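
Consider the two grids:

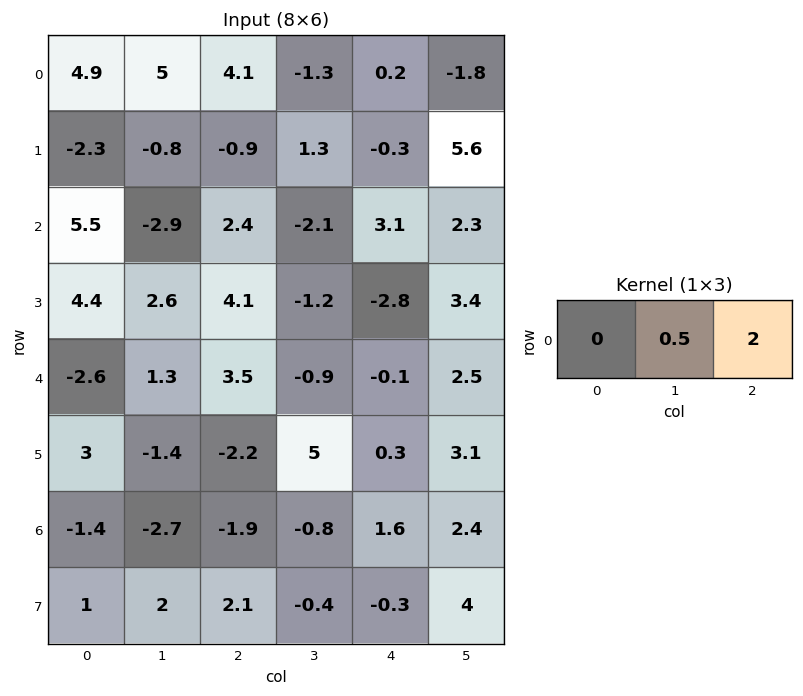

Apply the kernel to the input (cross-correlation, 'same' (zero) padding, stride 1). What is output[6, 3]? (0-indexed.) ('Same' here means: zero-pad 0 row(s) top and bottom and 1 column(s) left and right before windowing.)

The receptive field on the zero-padded input at this output position is [-1.9 -0.8 1.6]. Elementwise product with the kernel and sum: -0.8·0.5 + 1.6·2.

2.8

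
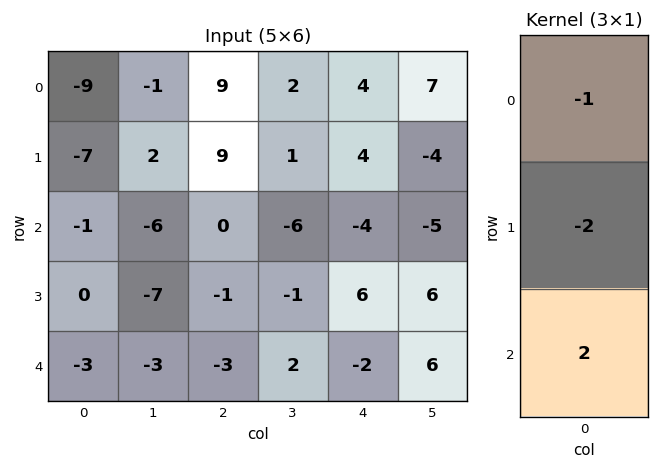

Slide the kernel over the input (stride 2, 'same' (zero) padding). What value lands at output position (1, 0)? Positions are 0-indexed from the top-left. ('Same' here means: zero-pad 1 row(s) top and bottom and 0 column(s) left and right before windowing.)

The receptive field on the zero-padded input at this output position is [-7 / -1 / 0]. Elementwise product with the kernel and sum: -7·-1 + -1·-2 + 0·2.

9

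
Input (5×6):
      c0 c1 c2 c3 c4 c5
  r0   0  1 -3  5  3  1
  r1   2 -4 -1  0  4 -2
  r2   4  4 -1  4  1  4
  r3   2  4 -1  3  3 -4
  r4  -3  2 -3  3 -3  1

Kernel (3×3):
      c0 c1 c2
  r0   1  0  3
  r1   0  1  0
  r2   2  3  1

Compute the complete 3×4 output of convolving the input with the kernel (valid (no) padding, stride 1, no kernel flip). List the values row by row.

Output[0,0]: The receptive field on the input at this output position is [0 1 -3 / 2 -4 -1 / 4 4 -1]. Elementwise product with the kernel and sum: 0·1 + -3·3 + -4·1 + 4·2 + 4·3 + -1·1.
Output[0,1]: The receptive field on the input at this output position is [1 -3 5 / -4 -1 0 / 4 -1 4]. Elementwise product with the kernel and sum: 1·1 + 5·3 + -1·1 + 4·2 + -1·3 + 4·1.

6 24 17 27
18 3 25 6
2 13 5 17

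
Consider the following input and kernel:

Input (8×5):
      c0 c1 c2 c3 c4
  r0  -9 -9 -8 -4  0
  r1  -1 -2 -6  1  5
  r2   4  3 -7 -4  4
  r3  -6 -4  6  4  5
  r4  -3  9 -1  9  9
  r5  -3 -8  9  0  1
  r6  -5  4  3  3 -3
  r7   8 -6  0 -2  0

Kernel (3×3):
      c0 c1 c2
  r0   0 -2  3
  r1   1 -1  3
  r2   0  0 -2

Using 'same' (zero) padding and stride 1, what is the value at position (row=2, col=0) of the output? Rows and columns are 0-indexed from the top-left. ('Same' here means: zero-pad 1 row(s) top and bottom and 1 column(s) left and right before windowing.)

The receptive field on the zero-padded input at this output position is [0 -1 -2 / 0 4 3 / 0 -6 -4]. Elementwise product with the kernel and sum: -1·-2 + -2·3 + 0·1 + 4·-1 + 3·3 + -4·-2.

9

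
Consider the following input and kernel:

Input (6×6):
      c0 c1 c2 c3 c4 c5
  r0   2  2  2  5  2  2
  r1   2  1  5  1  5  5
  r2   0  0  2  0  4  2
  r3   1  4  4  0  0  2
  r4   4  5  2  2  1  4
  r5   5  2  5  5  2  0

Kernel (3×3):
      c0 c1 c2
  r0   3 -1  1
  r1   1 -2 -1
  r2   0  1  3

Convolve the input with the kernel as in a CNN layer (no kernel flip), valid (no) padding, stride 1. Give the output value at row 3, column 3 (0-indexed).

The receptive field on the input at this output position is [0 0 2 / 2 1 4 / 5 2 0]. Elementwise product with the kernel and sum: 0·3 + 0·-1 + 2·1 + 2·1 + 1·-2 + 4·-1 + 2·1 + 0·3.

0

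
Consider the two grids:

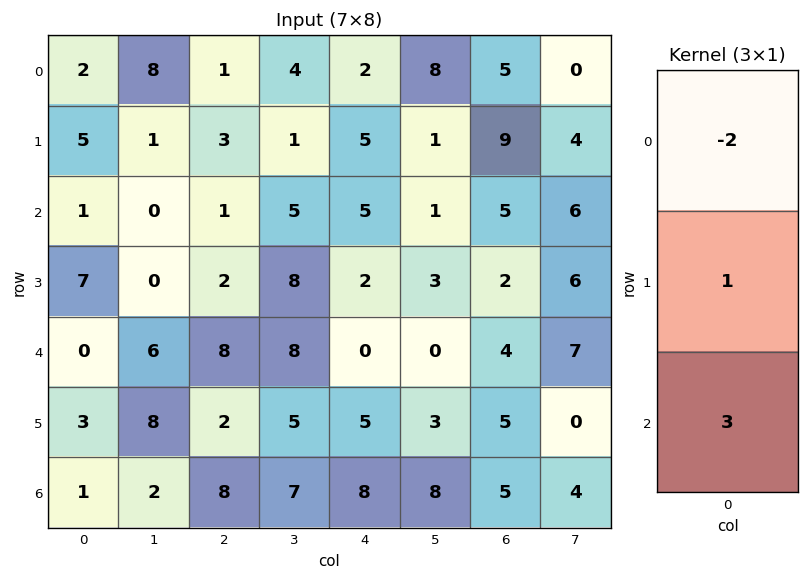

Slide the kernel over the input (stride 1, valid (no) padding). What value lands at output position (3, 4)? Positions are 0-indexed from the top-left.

The receptive field on the input at this output position is [2 / 0 / 5]. Elementwise product with the kernel and sum: 2·-2 + 0·1 + 5·3.

11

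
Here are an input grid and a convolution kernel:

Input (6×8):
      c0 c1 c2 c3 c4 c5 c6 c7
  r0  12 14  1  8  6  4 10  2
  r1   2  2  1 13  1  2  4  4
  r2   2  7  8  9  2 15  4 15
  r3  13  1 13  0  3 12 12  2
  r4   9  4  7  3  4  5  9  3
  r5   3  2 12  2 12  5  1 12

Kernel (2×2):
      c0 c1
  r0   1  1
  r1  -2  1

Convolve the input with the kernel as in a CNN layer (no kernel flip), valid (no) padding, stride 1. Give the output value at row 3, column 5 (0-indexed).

23

The receptive field on the input at this output position is [12 12 / 5 9]. Elementwise product with the kernel and sum: 12·1 + 12·1 + 5·-2 + 9·1.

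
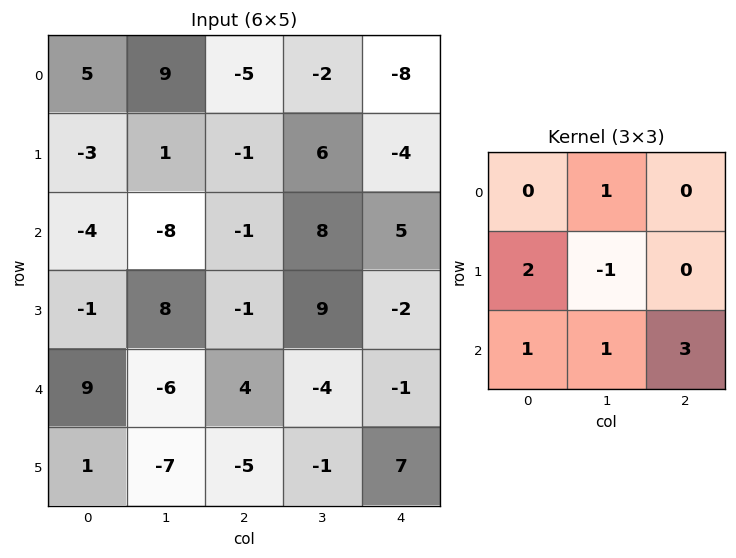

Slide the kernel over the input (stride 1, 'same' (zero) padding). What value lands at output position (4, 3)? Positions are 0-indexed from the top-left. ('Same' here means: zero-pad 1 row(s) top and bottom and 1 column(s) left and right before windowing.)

36

The receptive field on the zero-padded input at this output position is [-1 9 -2 / 4 -4 -1 / -5 -1 7]. Elementwise product with the kernel and sum: 9·1 + 4·2 + -4·-1 + -5·1 + -1·1 + 7·3.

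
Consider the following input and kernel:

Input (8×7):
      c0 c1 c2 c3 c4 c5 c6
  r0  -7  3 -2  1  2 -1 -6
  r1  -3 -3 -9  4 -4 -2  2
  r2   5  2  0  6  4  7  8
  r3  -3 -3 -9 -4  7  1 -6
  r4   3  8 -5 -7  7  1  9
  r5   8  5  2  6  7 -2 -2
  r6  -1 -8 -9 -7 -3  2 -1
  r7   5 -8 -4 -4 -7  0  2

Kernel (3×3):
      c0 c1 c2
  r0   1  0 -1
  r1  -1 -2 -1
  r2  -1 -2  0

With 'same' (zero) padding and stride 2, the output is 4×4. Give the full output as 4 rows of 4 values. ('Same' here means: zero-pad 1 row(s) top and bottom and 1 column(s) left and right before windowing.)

17 21 0 11
-3 6 -25 -14
-27 1 -33 -12
-5 48 37 -6

Output[0,0]: The receptive field on the zero-padded input at this output position is [0 0 0 / 0 -7 3 / 0 -3 -3]. Elementwise product with the kernel and sum: 0·1 + 0·-1 + 0·-1 + -7·-2 + 3·-1 + 0·-1 + -3·-2.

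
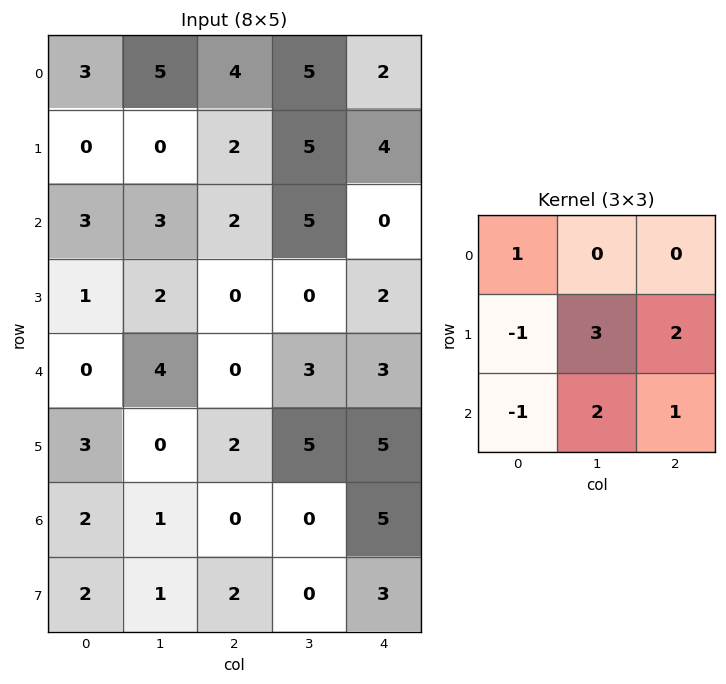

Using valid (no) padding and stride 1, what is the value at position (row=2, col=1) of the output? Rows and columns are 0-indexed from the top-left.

0

The receptive field on the input at this output position is [3 2 5 / 2 0 0 / 4 0 3]. Elementwise product with the kernel and sum: 3·1 + 2·-1 + 0·3 + 0·2 + 4·-1 + 0·2 + 3·1.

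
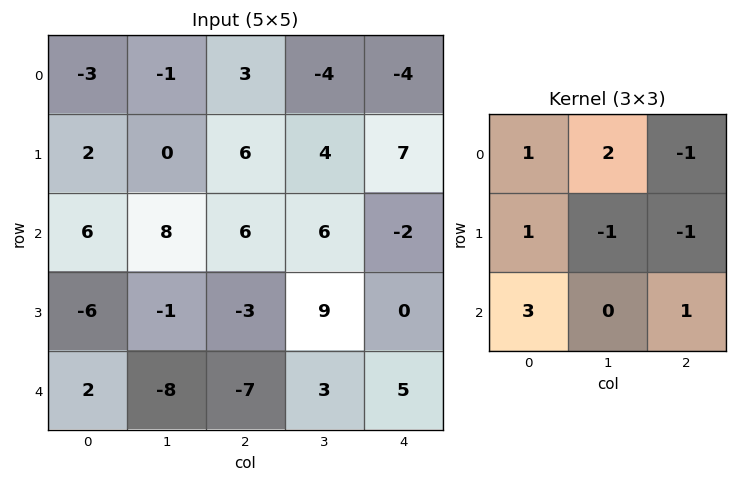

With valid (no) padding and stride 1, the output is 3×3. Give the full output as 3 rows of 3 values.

12 29 10
-33 10 0
13 -14 -8

Output[0,0]: The receptive field on the input at this output position is [-3 -1 3 / 2 0 6 / 6 8 6]. Elementwise product with the kernel and sum: -3·1 + -1·2 + 3·-1 + 2·1 + 0·-1 + 6·-1 + 6·3 + 6·1.
Output[0,1]: The receptive field on the input at this output position is [-1 3 -4 / 0 6 4 / 8 6 6]. Elementwise product with the kernel and sum: -1·1 + 3·2 + -4·-1 + 0·1 + 6·-1 + 4·-1 + 8·3 + 6·1.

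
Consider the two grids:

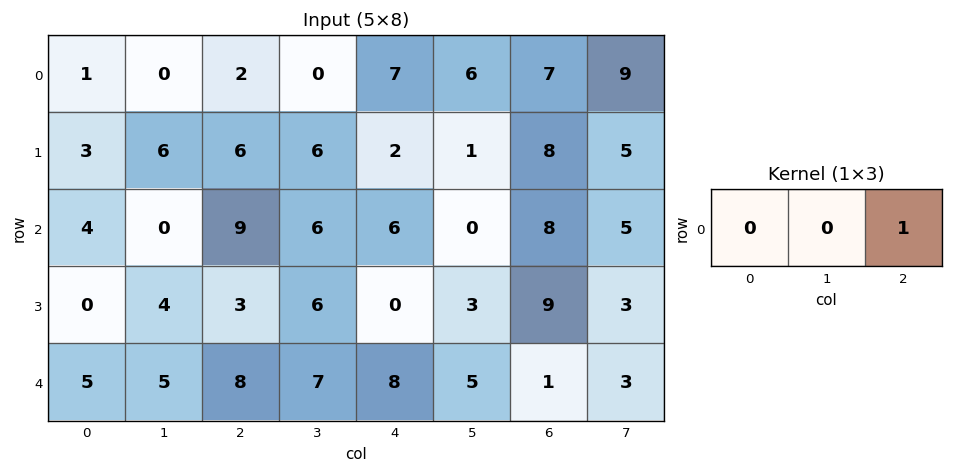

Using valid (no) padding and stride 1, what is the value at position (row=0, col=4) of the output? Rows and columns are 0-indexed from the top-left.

7

The receptive field on the input at this output position is [7 6 7]. Elementwise product with the kernel and sum: 7·1.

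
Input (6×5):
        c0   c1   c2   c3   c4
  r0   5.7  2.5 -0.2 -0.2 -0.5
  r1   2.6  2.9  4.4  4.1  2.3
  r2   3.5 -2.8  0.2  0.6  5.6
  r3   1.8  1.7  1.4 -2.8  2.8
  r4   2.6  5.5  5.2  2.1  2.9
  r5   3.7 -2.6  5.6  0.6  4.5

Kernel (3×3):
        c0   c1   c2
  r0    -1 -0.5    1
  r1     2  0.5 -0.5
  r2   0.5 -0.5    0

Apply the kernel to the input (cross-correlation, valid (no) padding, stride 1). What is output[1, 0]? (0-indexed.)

5.9

The receptive field on the input at this output position is [2.6 2.9 4.4 / 3.5 -2.8 0.2 / 1.8 1.7 1.4]. Elementwise product with the kernel and sum: 2.6·-1 + 2.9·-0.5 + 4.4·1 + 3.5·2 + -2.8·0.5 + 0.2·-0.5 + 1.8·0.5 + 1.7·-0.5.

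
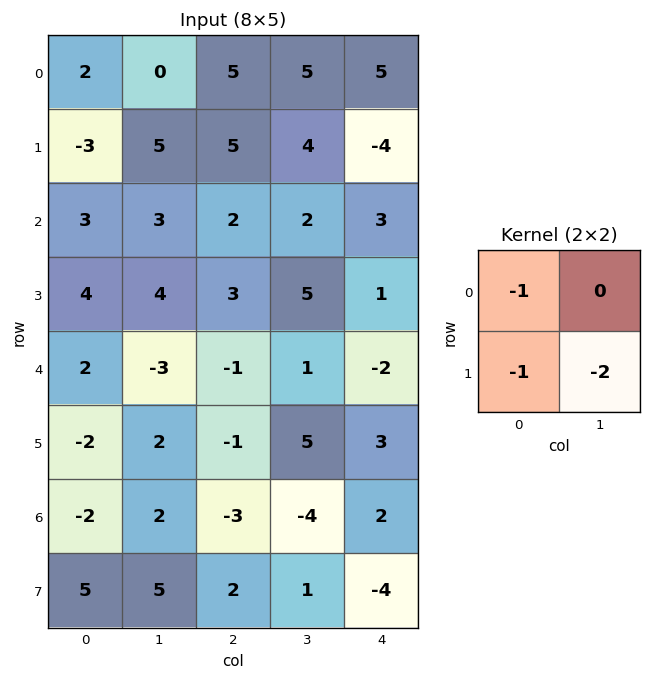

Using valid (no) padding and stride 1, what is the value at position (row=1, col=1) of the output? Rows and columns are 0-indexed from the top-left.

The receptive field on the input at this output position is [5 5 / 3 2]. Elementwise product with the kernel and sum: 5·-1 + 3·-1 + 2·-2.

-12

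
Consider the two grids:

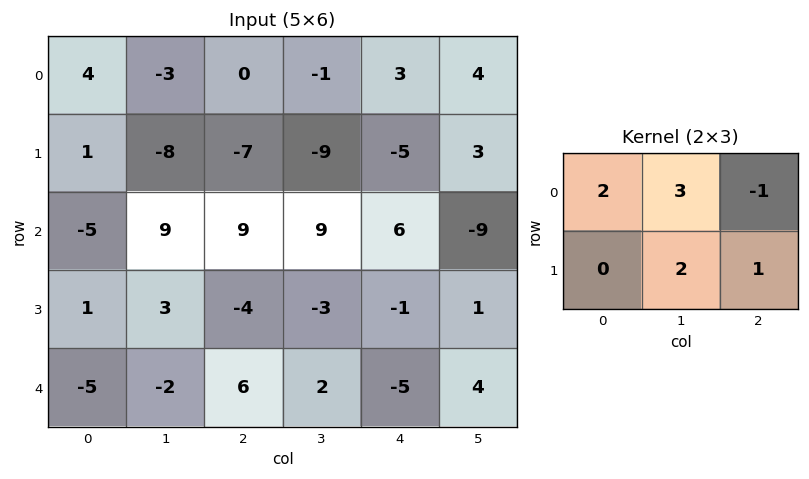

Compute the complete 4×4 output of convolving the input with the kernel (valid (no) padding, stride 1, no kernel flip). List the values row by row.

-24 -28 -29 -4
12 -1 -12 -33
10 25 32 44
17 11 -17 -16

Output[0,0]: The receptive field on the input at this output position is [4 -3 0 / 1 -8 -7]. Elementwise product with the kernel and sum: 4·2 + -3·3 + 0·-1 + -8·2 + -7·1.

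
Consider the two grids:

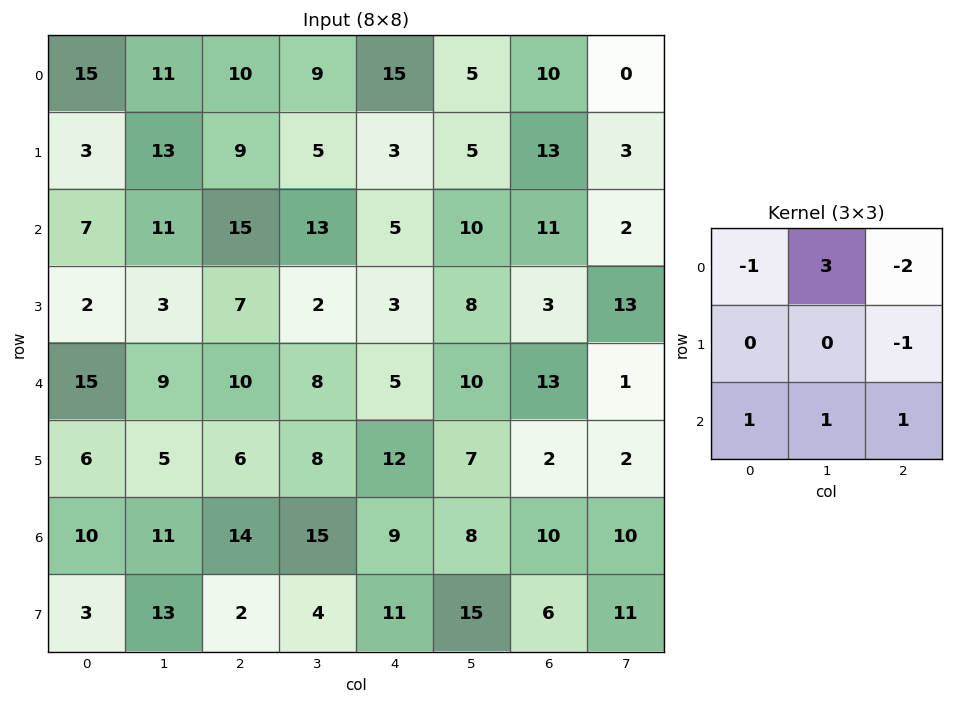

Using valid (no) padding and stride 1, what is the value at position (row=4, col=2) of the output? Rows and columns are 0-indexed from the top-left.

30

The receptive field on the input at this output position is [10 8 5 / 6 8 12 / 14 15 9]. Elementwise product with the kernel and sum: 10·-1 + 8·3 + 5·-2 + 12·-1 + 14·1 + 15·1 + 9·1.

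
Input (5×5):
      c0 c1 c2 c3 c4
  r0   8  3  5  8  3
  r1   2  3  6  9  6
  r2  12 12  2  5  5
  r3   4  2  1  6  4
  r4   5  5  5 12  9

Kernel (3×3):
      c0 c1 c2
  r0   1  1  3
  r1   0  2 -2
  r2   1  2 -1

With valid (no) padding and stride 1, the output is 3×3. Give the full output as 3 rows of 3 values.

Output[0,0]: The receptive field on the input at this output position is [8 3 5 / 2 3 6 / 12 12 2]. Elementwise product with the kernel and sum: 8·1 + 3·1 + 5·3 + 3·2 + 6·-2 + 12·1 + 12·2 + 2·-1.

54 37 35
50 28 42
42 22 46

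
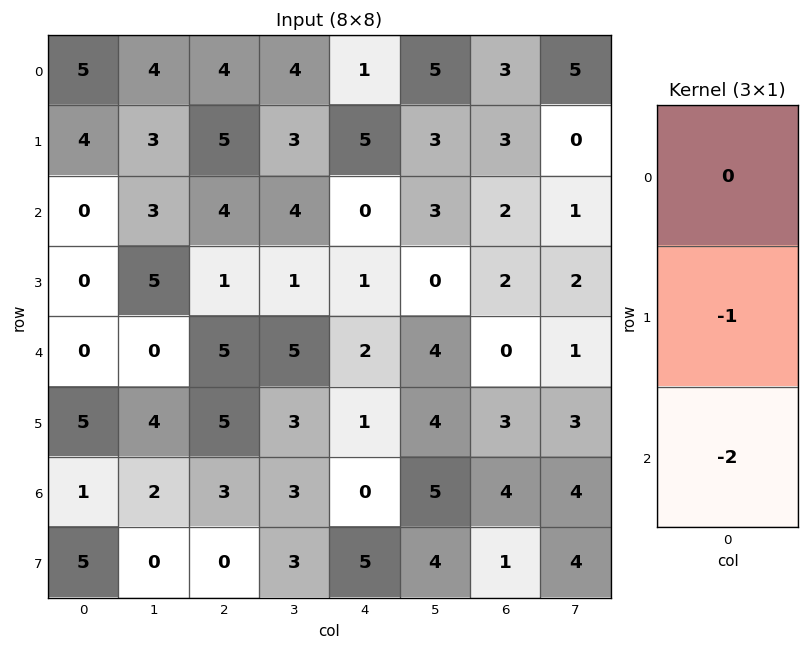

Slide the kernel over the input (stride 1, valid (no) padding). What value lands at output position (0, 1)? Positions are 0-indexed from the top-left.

The receptive field on the input at this output position is [4 / 3 / 3]. Elementwise product with the kernel and sum: 3·-1 + 3·-2.

-9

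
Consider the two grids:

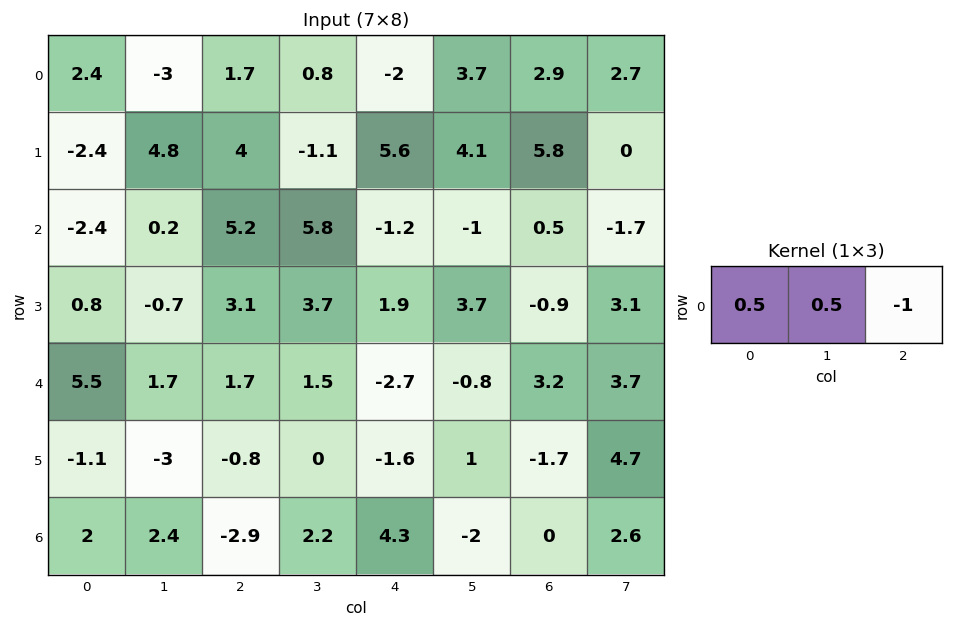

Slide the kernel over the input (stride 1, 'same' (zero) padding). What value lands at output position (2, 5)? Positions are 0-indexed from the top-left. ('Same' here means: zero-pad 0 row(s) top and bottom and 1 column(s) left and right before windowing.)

The receptive field on the zero-padded input at this output position is [-1.2 -1 0.5]. Elementwise product with the kernel and sum: -1.2·0.5 + -1·0.5 + 0.5·-1.

-1.6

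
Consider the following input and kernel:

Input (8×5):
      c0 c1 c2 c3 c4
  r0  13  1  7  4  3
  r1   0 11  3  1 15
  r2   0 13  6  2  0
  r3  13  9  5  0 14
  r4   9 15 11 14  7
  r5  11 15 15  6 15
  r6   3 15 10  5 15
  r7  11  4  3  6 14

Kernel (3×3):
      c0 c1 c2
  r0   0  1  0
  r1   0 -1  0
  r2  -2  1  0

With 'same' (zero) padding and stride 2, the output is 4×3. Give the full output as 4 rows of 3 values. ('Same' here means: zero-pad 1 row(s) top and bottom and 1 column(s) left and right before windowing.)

-13 -26 10
13 -16 29
15 -21 10
19 0 2

Output[0,0]: The receptive field on the zero-padded input at this output position is [0 0 0 / 0 13 1 / 0 0 11]. Elementwise product with the kernel and sum: 0·1 + 13·-1 + 0·-2 + 0·1.
Output[0,1]: The receptive field on the zero-padded input at this output position is [0 0 0 / 1 7 4 / 11 3 1]. Elementwise product with the kernel and sum: 0·1 + 7·-1 + 11·-2 + 3·1.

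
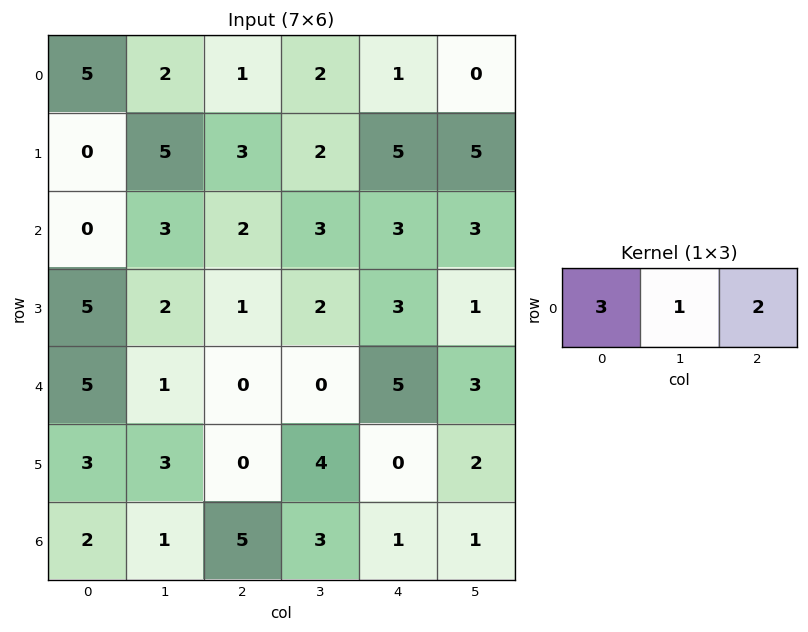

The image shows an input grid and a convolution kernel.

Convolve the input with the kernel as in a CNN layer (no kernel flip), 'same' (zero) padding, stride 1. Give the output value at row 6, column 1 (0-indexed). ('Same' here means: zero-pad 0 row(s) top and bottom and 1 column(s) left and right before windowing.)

The receptive field on the zero-padded input at this output position is [2 1 5]. Elementwise product with the kernel and sum: 2·3 + 1·1 + 5·2.

17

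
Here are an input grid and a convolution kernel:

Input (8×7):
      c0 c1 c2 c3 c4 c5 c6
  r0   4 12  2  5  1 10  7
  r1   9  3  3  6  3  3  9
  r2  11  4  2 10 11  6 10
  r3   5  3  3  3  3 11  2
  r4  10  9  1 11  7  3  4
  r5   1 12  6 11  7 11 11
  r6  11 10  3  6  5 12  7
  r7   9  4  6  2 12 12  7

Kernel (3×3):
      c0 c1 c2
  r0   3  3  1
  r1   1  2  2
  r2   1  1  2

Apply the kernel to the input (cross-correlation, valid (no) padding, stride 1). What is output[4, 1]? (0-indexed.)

112

The receptive field on the input at this output position is [9 1 11 / 12 6 11 / 10 3 6]. Elementwise product with the kernel and sum: 9·3 + 1·3 + 11·1 + 12·1 + 6·2 + 11·2 + 10·1 + 3·1 + 6·2.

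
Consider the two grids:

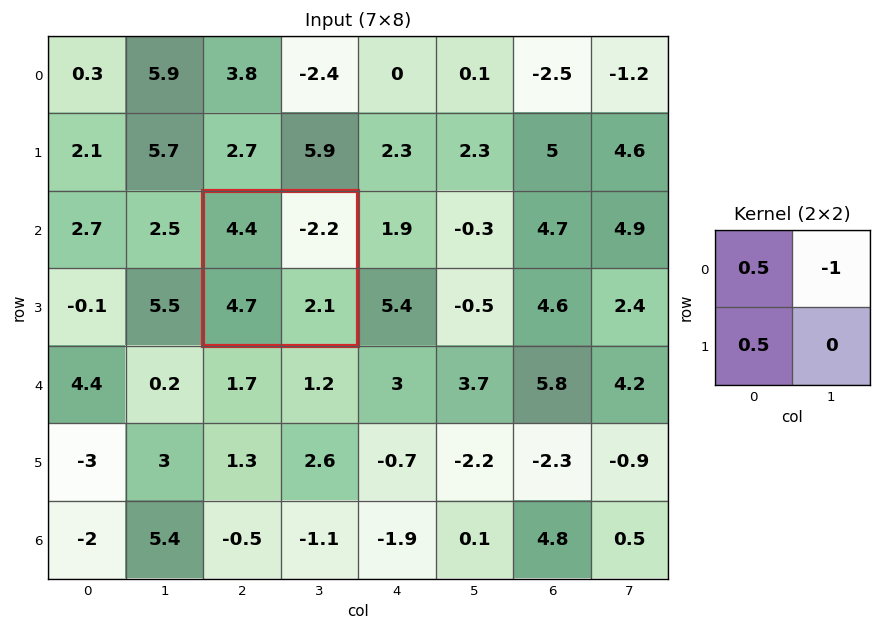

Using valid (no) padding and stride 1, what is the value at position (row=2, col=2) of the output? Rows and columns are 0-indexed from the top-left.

6.75

The receptive field on the input at this output position is [4.4 -2.2 / 4.7 2.1]. Elementwise product with the kernel and sum: 4.4·0.5 + -2.2·-1 + 4.7·0.5.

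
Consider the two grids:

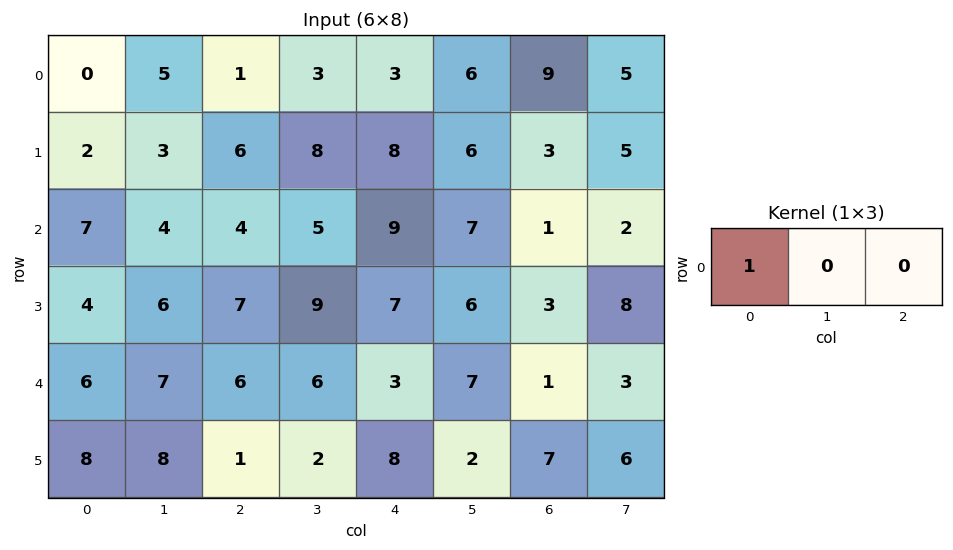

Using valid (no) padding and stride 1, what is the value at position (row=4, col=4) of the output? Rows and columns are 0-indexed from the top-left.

The receptive field on the input at this output position is [3 7 1]. Elementwise product with the kernel and sum: 3·1.

3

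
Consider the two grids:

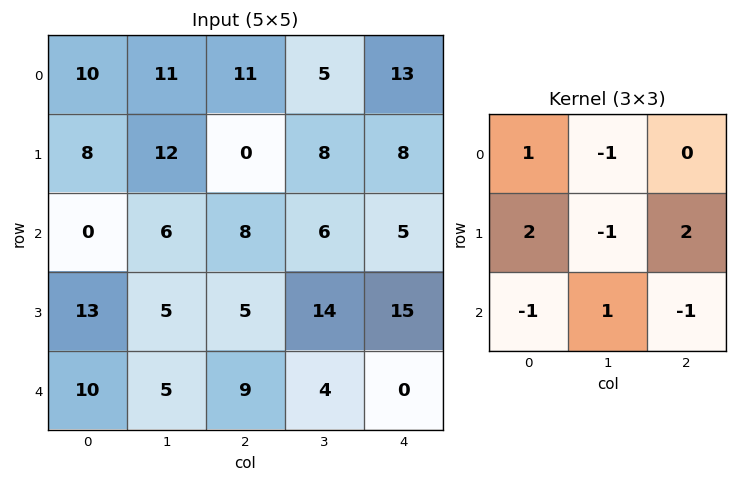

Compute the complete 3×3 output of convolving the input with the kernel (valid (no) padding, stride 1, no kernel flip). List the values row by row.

Output[0,0]: The receptive field on the input at this output position is [10 11 11 / 8 12 0 / 0 6 8]. Elementwise product with the kernel and sum: 10·1 + 11·-1 + 8·2 + 12·-1 + 0·2 + 0·-1 + 6·1 + 8·-1.
Output[0,1]: The receptive field on the input at this output position is [11 11 5 / 12 0 8 / 6 8 6]. Elementwise product with the kernel and sum: 11·1 + 11·-1 + 12·2 + 0·-1 + 8·2 + 6·-1 + 8·1 + 6·-1.

1 36 7
-7 14 6
11 31 23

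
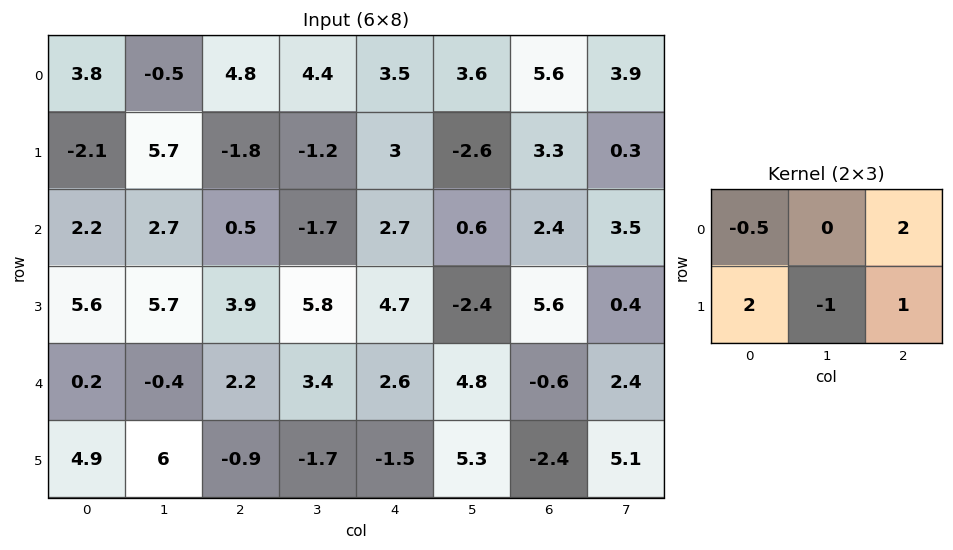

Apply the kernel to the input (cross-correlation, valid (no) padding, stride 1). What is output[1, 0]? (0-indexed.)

-0.35

The receptive field on the input at this output position is [-2.1 5.7 -1.8 / 2.2 2.7 0.5]. Elementwise product with the kernel and sum: -2.1·-0.5 + -1.8·2 + 2.2·2 + 2.7·-1 + 0.5·1.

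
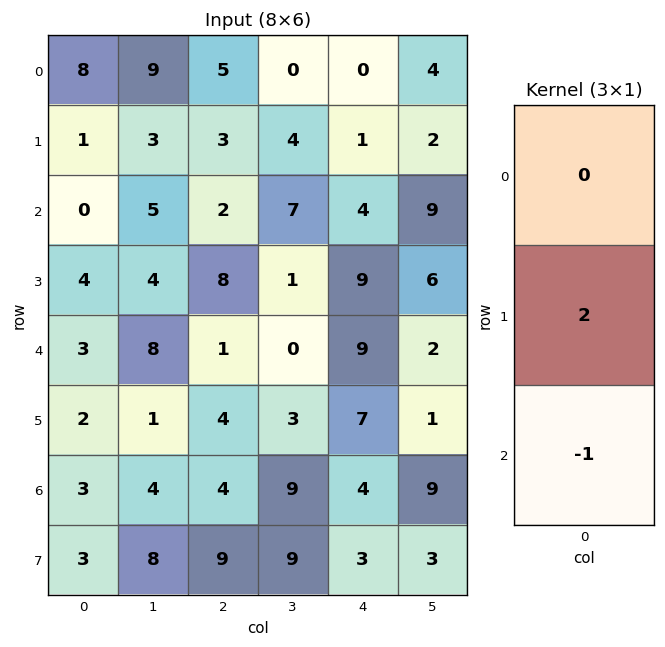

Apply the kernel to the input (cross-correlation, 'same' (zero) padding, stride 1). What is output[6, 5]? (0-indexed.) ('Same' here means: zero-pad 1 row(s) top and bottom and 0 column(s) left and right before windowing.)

15

The receptive field on the zero-padded input at this output position is [1 / 9 / 3]. Elementwise product with the kernel and sum: 9·2 + 3·-1.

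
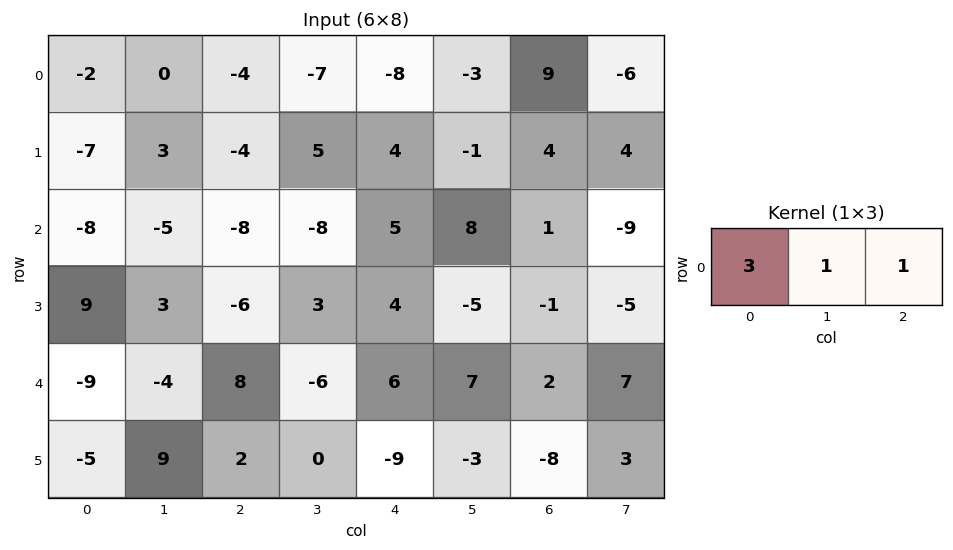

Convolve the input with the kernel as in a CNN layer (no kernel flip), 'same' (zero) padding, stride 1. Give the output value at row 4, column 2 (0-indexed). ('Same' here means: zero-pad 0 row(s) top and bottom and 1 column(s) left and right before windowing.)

The receptive field on the zero-padded input at this output position is [-4 8 -6]. Elementwise product with the kernel and sum: -4·3 + 8·1 + -6·1.

-10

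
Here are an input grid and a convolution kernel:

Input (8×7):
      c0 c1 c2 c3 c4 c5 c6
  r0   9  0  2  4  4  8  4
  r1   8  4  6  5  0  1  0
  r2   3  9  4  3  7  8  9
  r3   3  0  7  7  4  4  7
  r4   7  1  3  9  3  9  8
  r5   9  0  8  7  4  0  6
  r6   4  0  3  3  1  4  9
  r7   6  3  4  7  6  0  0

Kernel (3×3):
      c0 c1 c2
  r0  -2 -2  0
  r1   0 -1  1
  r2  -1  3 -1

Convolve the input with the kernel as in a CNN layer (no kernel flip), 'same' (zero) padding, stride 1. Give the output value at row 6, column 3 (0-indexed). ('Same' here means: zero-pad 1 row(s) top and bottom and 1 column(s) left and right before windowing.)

The receptive field on the zero-padded input at this output position is [8 7 4 / 3 3 1 / 4 7 6]. Elementwise product with the kernel and sum: 8·-2 + 7·-2 + 3·-1 + 1·1 + 4·-1 + 7·3 + 6·-1.

-21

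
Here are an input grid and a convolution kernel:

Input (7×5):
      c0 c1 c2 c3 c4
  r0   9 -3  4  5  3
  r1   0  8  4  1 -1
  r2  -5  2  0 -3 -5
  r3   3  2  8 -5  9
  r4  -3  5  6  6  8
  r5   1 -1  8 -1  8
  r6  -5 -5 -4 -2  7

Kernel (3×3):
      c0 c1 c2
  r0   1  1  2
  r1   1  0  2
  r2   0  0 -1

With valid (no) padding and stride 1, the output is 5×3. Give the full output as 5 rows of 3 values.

22 24 22
3 15 -16
10 -18 5
22 18 35
35 22 45

Output[0,0]: The receptive field on the input at this output position is [9 -3 4 / 0 8 4 / -5 2 0]. Elementwise product with the kernel and sum: 9·1 + -3·1 + 4·2 + 0·1 + 4·2 + 0·-1.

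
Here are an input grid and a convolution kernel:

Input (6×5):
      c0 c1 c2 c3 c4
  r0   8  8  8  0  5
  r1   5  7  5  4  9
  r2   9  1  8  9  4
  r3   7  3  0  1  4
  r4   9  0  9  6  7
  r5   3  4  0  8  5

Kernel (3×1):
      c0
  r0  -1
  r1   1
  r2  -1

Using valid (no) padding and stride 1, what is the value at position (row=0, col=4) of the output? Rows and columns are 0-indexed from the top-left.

0

The receptive field on the input at this output position is [5 / 9 / 4]. Elementwise product with the kernel and sum: 5·-1 + 9·1 + 4·-1.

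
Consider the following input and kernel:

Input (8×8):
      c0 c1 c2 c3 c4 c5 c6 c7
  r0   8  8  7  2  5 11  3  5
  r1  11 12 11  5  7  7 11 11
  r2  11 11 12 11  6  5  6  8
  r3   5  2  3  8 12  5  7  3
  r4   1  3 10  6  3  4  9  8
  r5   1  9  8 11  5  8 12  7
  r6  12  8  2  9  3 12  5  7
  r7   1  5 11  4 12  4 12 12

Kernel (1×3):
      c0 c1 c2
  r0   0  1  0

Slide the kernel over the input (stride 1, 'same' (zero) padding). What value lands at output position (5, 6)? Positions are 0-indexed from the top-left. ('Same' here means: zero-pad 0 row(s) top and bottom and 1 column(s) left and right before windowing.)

The receptive field on the zero-padded input at this output position is [8 12 7]. Elementwise product with the kernel and sum: 12·1.

12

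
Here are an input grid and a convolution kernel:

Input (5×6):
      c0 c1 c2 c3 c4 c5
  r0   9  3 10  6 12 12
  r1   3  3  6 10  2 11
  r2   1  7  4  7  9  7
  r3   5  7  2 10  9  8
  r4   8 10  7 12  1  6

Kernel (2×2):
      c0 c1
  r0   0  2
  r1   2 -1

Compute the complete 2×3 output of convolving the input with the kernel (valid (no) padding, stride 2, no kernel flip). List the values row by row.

Output[0,0]: The receptive field on the input at this output position is [9 3 / 3 3]. Elementwise product with the kernel and sum: 3·2 + 3·2 + 3·-1.
Output[0,1]: The receptive field on the input at this output position is [10 6 / 6 10]. Elementwise product with the kernel and sum: 6·2 + 6·2 + 10·-1.

9 14 17
17 8 24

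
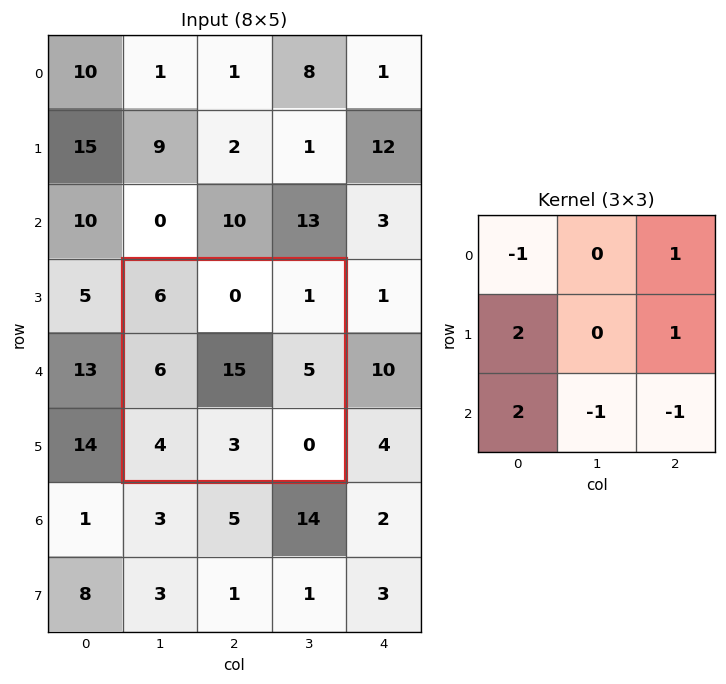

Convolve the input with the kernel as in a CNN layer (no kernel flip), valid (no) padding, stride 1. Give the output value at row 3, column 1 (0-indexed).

17

The receptive field on the input at this output position is [6 0 1 / 6 15 5 / 4 3 0]. Elementwise product with the kernel and sum: 6·-1 + 1·1 + 6·2 + 5·1 + 4·2 + 3·-1 + 0·-1.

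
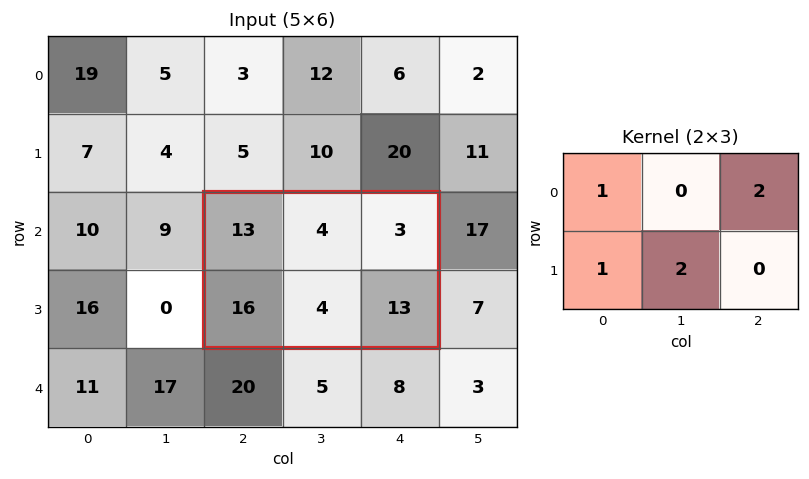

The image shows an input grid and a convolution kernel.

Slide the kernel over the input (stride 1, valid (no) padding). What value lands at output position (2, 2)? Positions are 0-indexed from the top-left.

The receptive field on the input at this output position is [13 4 3 / 16 4 13]. Elementwise product with the kernel and sum: 13·1 + 3·2 + 16·1 + 4·2.

43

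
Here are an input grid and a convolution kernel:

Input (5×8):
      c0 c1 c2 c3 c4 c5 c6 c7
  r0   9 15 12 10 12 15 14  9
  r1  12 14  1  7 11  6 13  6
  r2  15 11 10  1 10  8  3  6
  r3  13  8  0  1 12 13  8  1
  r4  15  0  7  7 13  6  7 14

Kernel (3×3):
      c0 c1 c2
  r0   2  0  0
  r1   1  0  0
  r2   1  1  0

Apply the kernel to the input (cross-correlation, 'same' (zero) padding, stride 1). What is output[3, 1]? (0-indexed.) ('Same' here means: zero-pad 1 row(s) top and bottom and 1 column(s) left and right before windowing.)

The receptive field on the zero-padded input at this output position is [15 11 10 / 13 8 0 / 15 0 7]. Elementwise product with the kernel and sum: 15·2 + 13·1 + 15·1 + 0·1.

58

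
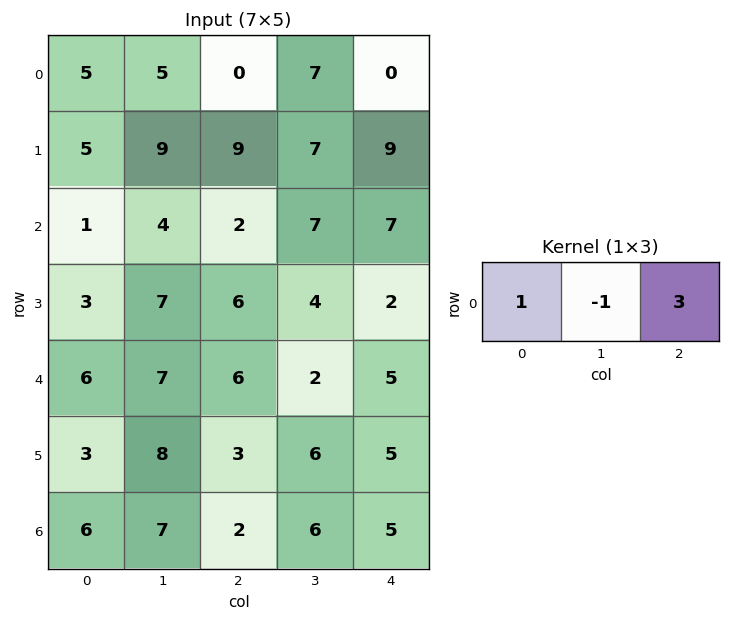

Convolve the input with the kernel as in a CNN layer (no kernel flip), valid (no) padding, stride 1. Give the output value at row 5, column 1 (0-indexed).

The receptive field on the input at this output position is [8 3 6]. Elementwise product with the kernel and sum: 8·1 + 3·-1 + 6·3.

23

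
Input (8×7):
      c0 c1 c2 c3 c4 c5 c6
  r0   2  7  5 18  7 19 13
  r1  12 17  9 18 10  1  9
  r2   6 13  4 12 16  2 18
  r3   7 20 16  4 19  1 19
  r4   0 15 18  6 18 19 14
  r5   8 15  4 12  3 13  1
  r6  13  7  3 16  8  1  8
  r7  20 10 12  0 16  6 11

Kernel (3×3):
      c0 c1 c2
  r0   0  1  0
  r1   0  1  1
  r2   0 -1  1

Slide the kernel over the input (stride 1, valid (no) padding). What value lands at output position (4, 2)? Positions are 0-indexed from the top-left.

13

The receptive field on the input at this output position is [18 6 18 / 4 12 3 / 3 16 8]. Elementwise product with the kernel and sum: 6·1 + 12·1 + 3·1 + 16·-1 + 8·1.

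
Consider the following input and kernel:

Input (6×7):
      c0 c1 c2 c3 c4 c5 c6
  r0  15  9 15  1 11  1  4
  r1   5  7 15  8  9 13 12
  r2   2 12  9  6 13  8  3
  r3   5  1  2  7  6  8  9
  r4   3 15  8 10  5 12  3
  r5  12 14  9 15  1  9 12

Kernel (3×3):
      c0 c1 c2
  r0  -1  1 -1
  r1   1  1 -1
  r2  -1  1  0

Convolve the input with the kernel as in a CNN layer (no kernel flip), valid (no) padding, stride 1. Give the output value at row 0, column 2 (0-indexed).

-14

The receptive field on the input at this output position is [15 1 11 / 15 8 9 / 9 6 13]. Elementwise product with the kernel and sum: 15·-1 + 1·1 + 11·-1 + 15·1 + 8·1 + 9·-1 + 9·-1 + 6·1.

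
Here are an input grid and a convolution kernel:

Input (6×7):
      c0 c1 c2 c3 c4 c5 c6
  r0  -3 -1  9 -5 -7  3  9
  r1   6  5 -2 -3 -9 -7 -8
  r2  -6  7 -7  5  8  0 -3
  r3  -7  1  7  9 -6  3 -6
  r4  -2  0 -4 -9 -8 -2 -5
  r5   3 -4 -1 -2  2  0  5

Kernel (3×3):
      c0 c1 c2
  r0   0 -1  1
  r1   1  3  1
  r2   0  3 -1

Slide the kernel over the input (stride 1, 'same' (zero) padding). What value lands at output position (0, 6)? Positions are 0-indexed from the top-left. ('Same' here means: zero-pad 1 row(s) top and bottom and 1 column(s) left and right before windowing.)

The receptive field on the zero-padded input at this output position is [0 0 0 / 3 9 0 / -7 -8 0]. Elementwise product with the kernel and sum: 0·-1 + 0·1 + 3·1 + 9·3 + 0·1 + -8·3 + 0·-1.

6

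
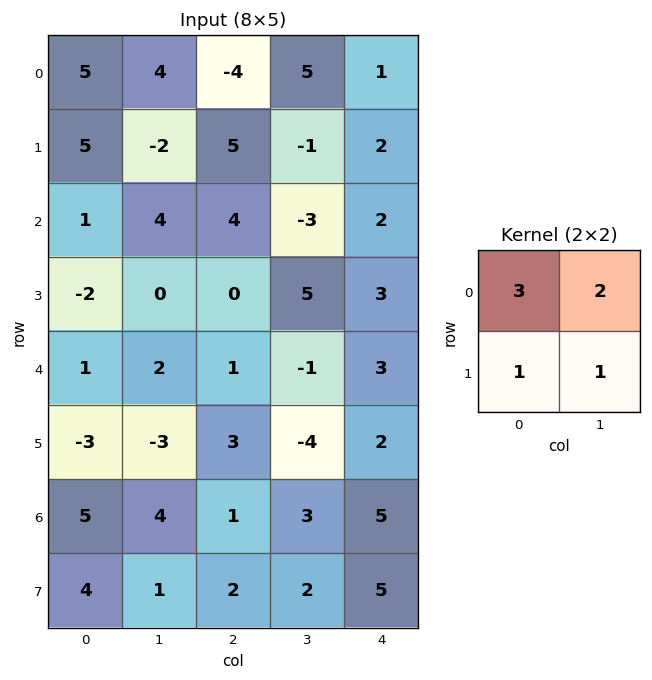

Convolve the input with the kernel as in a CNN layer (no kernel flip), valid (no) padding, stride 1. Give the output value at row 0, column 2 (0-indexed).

2

The receptive field on the input at this output position is [-4 5 / 5 -1]. Elementwise product with the kernel and sum: -4·3 + 5·2 + 5·1 + -1·1.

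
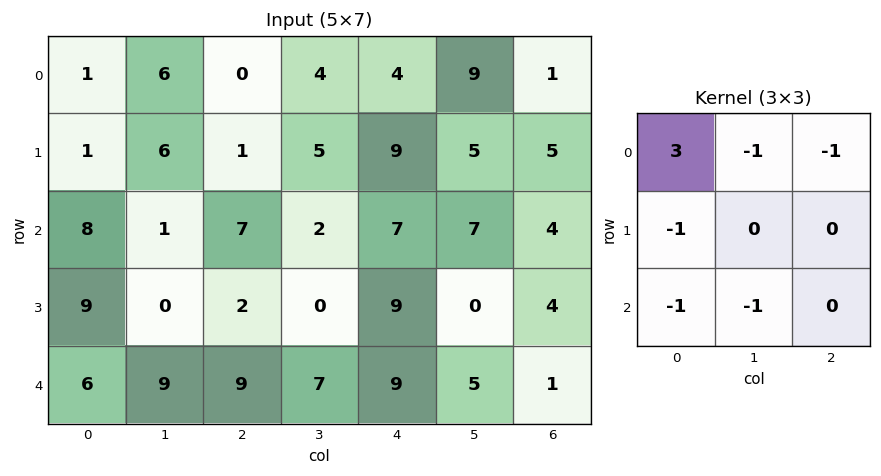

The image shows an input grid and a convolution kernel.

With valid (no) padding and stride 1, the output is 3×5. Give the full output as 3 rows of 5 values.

-13 0 -18 -15 -21
-21 9 -20 -10 1
-8 -24 -6 -24 -13

Output[0,0]: The receptive field on the input at this output position is [1 6 0 / 1 6 1 / 8 1 7]. Elementwise product with the kernel and sum: 1·3 + 6·-1 + 0·-1 + 1·-1 + 8·-1 + 1·-1.
Output[0,1]: The receptive field on the input at this output position is [6 0 4 / 6 1 5 / 1 7 2]. Elementwise product with the kernel and sum: 6·3 + 0·-1 + 4·-1 + 6·-1 + 1·-1 + 7·-1.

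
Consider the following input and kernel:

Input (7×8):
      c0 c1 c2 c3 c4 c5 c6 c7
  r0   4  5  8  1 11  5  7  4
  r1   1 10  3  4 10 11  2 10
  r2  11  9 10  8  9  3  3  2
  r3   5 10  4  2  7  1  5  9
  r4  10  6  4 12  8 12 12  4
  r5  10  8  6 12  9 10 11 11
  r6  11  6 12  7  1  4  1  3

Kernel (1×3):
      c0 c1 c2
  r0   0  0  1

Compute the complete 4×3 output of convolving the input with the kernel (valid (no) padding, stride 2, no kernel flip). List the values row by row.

8 11 7
10 9 3
4 8 12
12 1 1

Output[0,0]: The receptive field on the input at this output position is [4 5 8]. Elementwise product with the kernel and sum: 8·1.
Output[0,1]: The receptive field on the input at this output position is [8 1 11]. Elementwise product with the kernel and sum: 11·1.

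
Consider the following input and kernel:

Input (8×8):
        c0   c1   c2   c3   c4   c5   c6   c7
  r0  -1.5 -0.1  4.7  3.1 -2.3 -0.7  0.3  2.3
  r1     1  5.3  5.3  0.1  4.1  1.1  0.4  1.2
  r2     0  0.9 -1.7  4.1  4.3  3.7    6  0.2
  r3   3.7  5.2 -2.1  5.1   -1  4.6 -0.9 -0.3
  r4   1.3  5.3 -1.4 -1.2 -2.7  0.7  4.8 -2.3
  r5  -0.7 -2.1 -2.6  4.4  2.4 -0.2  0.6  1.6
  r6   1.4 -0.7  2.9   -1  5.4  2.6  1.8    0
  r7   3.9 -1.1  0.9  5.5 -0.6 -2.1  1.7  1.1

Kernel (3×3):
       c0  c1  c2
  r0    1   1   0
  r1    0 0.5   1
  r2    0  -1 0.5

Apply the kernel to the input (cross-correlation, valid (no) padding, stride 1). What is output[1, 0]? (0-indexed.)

-1.2

The receptive field on the input at this output position is [1 5.3 5.3 / 0 0.9 -1.7 / 3.7 5.2 -2.1]. Elementwise product with the kernel and sum: 1·1 + 5.3·1 + 0.9·0.5 + -1.7·1 + 5.2·-1 + -2.1·0.5.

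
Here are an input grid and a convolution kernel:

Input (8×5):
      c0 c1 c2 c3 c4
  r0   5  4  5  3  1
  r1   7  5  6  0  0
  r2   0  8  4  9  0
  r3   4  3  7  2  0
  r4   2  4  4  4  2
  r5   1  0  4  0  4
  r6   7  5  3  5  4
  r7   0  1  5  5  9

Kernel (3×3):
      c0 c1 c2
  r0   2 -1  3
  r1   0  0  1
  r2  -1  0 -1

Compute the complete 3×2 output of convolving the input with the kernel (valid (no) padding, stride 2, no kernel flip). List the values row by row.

Output[0,0]: The receptive field on the input at this output position is [5 4 5 / 7 5 6 / 0 8 4]. Elementwise product with the kernel and sum: 5·2 + 4·-1 + 5·3 + 6·1 + 0·-1 + 4·-1.

23 6
5 -7
6 7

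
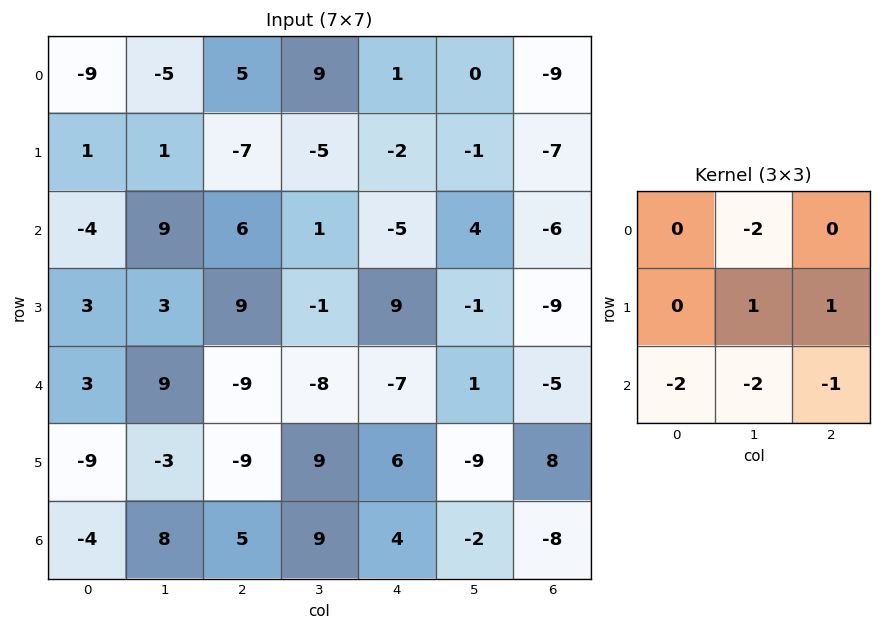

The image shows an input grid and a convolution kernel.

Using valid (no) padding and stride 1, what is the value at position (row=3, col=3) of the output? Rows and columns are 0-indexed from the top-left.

-45

The receptive field on the input at this output position is [-1 9 -1 / -8 -7 1 / 9 6 -9]. Elementwise product with the kernel and sum: 9·-2 + -7·1 + 1·1 + 9·-2 + 6·-2 + -9·-1.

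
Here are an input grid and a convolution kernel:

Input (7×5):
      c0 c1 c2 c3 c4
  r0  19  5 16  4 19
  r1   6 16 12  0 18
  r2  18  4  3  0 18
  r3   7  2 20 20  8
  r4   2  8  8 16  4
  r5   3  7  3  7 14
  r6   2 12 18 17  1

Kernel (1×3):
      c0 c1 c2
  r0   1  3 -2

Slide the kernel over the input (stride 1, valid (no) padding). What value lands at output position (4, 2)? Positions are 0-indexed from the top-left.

The receptive field on the input at this output position is [8 16 4]. Elementwise product with the kernel and sum: 8·1 + 16·3 + 4·-2.

48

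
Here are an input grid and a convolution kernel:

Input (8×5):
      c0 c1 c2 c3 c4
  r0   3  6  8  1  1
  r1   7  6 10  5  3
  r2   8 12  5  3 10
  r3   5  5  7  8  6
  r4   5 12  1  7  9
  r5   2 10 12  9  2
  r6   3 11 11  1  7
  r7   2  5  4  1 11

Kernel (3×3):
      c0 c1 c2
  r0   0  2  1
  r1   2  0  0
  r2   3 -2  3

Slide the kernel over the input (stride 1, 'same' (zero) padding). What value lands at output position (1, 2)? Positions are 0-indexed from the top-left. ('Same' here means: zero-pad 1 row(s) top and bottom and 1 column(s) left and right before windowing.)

The receptive field on the zero-padded input at this output position is [6 8 1 / 6 10 5 / 12 5 3]. Elementwise product with the kernel and sum: 8·2 + 1·1 + 6·2 + 12·3 + 5·-2 + 3·3.

64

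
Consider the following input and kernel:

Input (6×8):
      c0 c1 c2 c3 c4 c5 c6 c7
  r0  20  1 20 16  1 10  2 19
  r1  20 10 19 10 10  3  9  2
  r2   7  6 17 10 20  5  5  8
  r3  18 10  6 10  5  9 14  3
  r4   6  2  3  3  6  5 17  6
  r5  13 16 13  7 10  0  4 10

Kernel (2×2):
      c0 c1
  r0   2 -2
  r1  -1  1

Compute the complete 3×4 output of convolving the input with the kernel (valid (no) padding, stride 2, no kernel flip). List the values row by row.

Output[0,0]: The receptive field on the input at this output position is [20 1 / 20 10]. Elementwise product with the kernel and sum: 20·2 + 1·-2 + 20·-1 + 10·1.

28 -1 -25 -41
-6 18 34 -17
11 -6 -8 28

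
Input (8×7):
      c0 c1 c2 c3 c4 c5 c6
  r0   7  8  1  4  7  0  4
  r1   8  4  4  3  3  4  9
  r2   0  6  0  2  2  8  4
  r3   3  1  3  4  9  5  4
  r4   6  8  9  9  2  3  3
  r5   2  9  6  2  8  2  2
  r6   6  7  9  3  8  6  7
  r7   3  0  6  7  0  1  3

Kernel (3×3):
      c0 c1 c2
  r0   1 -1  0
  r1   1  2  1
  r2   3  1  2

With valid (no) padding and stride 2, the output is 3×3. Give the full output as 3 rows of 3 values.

25 16 49
46 58 32
67 64 57

Output[0,0]: The receptive field on the input at this output position is [7 8 1 / 8 4 4 / 0 6 0]. Elementwise product with the kernel and sum: 7·1 + 8·-1 + 8·1 + 4·2 + 4·1 + 0·3 + 6·1 + 0·2.
Output[0,1]: The receptive field on the input at this output position is [1 4 7 / 4 3 3 / 0 2 2]. Elementwise product with the kernel and sum: 1·1 + 4·-1 + 4·1 + 3·2 + 3·1 + 0·3 + 2·1 + 2·2.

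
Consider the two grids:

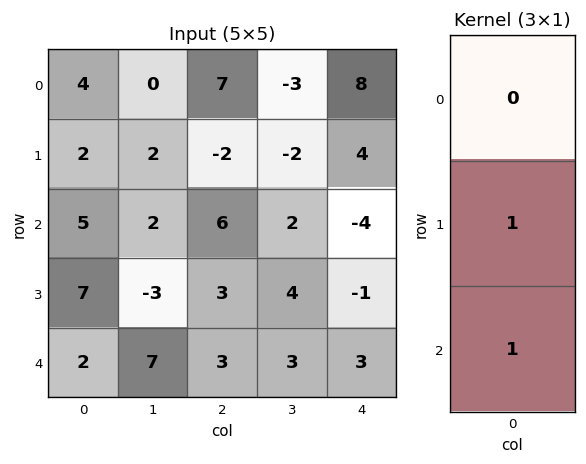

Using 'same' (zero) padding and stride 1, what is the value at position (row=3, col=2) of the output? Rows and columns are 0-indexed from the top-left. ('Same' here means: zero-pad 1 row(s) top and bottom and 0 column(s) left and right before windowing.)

The receptive field on the zero-padded input at this output position is [6 / 3 / 3]. Elementwise product with the kernel and sum: 3·1 + 3·1.

6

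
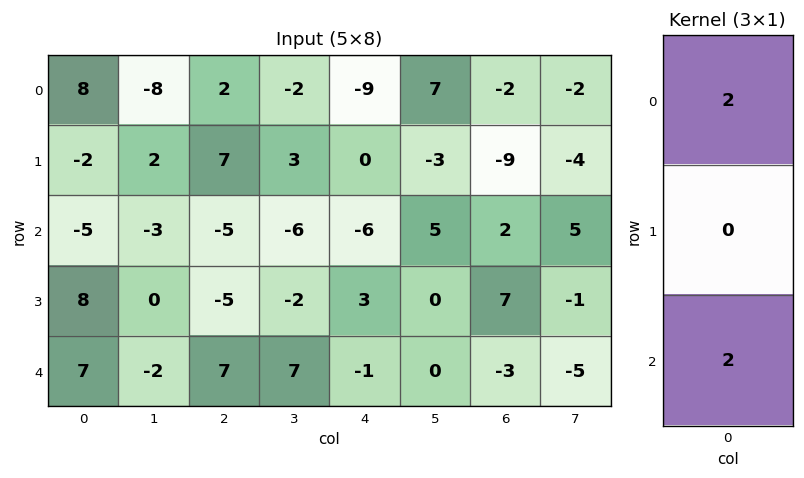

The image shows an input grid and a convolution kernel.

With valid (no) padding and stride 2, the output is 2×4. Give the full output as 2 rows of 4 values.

6 -6 -30 0
4 4 -14 -2

Output[0,0]: The receptive field on the input at this output position is [8 / -2 / -5]. Elementwise product with the kernel and sum: 8·2 + -5·2.
Output[0,1]: The receptive field on the input at this output position is [2 / 7 / -5]. Elementwise product with the kernel and sum: 2·2 + -5·2.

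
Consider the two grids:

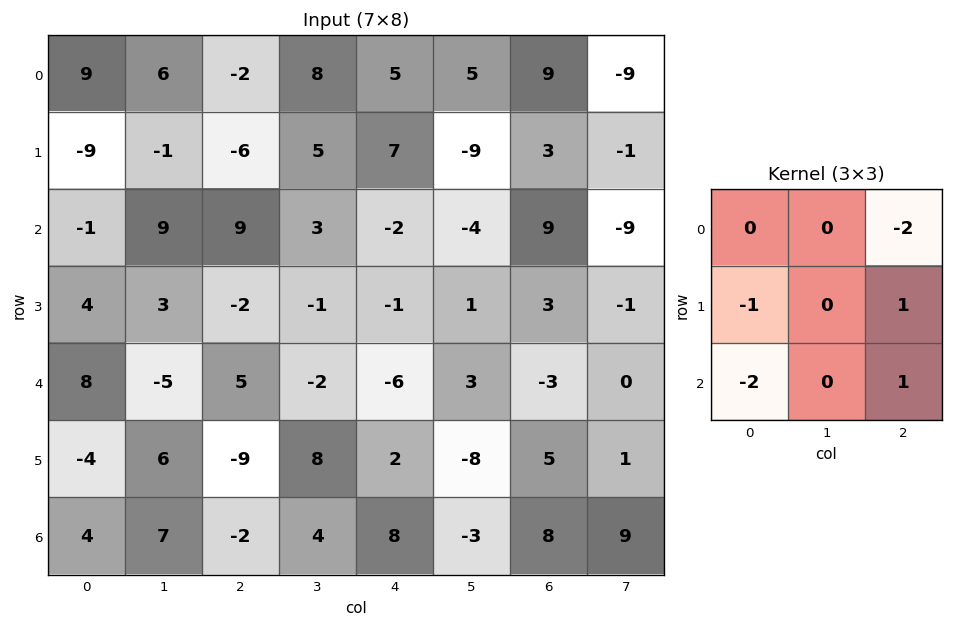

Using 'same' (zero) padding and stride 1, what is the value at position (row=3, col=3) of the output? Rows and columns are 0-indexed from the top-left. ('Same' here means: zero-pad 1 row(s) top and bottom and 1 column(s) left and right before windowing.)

-11

The receptive field on the zero-padded input at this output position is [9 3 -2 / -2 -1 -1 / 5 -2 -6]. Elementwise product with the kernel and sum: -2·-2 + -2·-1 + -1·1 + 5·-2 + -6·1.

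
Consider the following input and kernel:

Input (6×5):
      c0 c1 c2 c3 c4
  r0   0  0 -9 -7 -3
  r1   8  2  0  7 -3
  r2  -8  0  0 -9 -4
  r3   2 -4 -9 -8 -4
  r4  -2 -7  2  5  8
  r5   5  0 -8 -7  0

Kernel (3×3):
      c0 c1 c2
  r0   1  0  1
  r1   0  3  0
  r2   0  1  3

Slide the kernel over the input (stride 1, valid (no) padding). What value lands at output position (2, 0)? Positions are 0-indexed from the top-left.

The receptive field on the input at this output position is [-8 0 0 / 2 -4 -9 / -2 -7 2]. Elementwise product with the kernel and sum: -8·1 + 0·1 + -4·3 + -7·1 + 2·3.

-21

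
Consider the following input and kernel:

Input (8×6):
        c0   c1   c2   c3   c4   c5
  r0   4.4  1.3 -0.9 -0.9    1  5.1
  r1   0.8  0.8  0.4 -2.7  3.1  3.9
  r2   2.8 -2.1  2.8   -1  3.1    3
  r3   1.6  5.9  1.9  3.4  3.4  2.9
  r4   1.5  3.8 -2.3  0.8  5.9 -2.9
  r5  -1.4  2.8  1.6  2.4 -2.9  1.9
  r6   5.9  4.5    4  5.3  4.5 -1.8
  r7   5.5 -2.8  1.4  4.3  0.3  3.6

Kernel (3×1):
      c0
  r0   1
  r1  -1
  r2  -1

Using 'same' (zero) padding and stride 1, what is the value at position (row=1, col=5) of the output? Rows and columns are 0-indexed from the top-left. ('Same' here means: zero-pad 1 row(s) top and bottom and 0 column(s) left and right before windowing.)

-1.8

The receptive field on the zero-padded input at this output position is [5.1 / 3.9 / 3]. Elementwise product with the kernel and sum: 5.1·1 + 3.9·-1 + 3·-1.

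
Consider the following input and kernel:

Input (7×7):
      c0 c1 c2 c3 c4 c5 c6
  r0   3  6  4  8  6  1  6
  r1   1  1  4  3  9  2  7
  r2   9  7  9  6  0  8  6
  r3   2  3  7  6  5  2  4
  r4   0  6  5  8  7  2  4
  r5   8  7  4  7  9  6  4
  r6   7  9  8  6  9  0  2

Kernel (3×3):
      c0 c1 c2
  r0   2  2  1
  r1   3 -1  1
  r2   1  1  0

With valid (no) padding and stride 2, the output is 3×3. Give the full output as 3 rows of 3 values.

44 63 60
57 63 48
54 61 56

Output[0,0]: The receptive field on the input at this output position is [3 6 4 / 1 1 4 / 9 7 9]. Elementwise product with the kernel and sum: 3·2 + 6·2 + 4·1 + 1·3 + 1·-1 + 4·1 + 9·1 + 7·1.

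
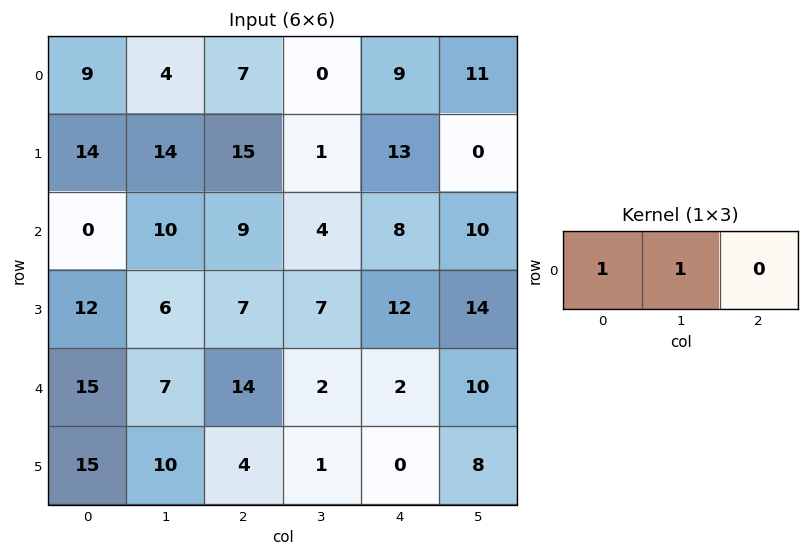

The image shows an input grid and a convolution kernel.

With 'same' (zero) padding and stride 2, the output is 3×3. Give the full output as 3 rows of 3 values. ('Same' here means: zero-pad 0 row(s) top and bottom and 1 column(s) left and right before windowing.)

Output[0,0]: The receptive field on the zero-padded input at this output position is [0 9 4]. Elementwise product with the kernel and sum: 0·1 + 9·1.
Output[0,1]: The receptive field on the zero-padded input at this output position is [4 7 0]. Elementwise product with the kernel and sum: 4·1 + 7·1.

9 11 9
0 19 12
15 21 4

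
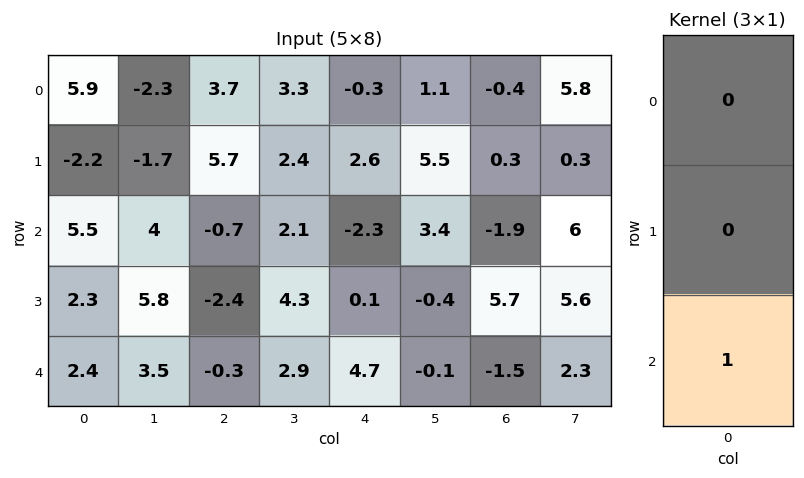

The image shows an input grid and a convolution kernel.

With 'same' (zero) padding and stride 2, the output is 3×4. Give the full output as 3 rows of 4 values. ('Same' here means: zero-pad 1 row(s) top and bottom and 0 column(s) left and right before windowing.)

Output[0,0]: The receptive field on the zero-padded input at this output position is [0 / 5.9 / -2.2]. Elementwise product with the kernel and sum: -2.2·1.
Output[0,1]: The receptive field on the zero-padded input at this output position is [0 / 3.7 / 5.7]. Elementwise product with the kernel and sum: 5.7·1.

-2.2 5.7 2.6 0.3
2.3 -2.4 0.1 5.7
0 0 0 0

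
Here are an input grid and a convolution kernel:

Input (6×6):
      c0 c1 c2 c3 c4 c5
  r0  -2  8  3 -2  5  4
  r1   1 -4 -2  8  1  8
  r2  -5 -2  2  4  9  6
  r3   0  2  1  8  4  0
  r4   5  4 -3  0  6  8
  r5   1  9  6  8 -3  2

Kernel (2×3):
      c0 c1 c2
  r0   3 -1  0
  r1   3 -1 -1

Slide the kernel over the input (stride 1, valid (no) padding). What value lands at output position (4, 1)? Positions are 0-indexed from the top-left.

28

The receptive field on the input at this output position is [4 -3 0 / 9 6 8]. Elementwise product with the kernel and sum: 4·3 + -3·-1 + 9·3 + 6·-1 + 8·-1.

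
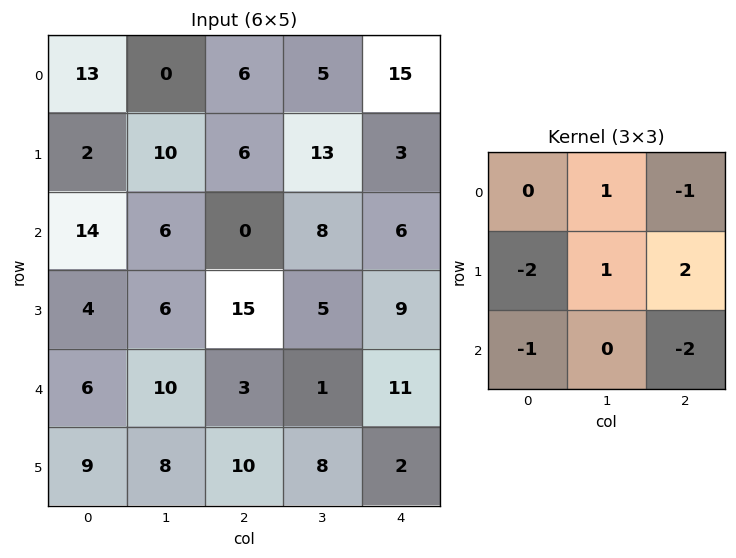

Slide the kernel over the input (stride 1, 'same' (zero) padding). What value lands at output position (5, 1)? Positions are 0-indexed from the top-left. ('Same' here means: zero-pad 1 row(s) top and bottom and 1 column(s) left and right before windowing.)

The receptive field on the zero-padded input at this output position is [6 10 3 / 9 8 10 / 0 0 0]. Elementwise product with the kernel and sum: 10·1 + 3·-1 + 9·-2 + 8·1 + 10·2 + 0·-1 + 0·-2.

17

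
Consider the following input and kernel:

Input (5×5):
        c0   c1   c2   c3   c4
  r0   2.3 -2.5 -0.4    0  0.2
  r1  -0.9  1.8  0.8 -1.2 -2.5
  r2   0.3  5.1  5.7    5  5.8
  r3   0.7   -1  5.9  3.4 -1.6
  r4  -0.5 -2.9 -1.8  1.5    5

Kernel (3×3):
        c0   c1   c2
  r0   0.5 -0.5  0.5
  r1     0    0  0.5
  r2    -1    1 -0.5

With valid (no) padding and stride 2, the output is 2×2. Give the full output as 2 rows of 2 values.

4.55 -4.95
1.9 3.25

Output[0,0]: The receptive field on the input at this output position is [2.3 -2.5 -0.4 / -0.9 1.8 0.8 / 0.3 5.1 5.7]. Elementwise product with the kernel and sum: 2.3·0.5 + -2.5·-0.5 + -0.4·0.5 + 0.8·0.5 + 0.3·-1 + 5.1·1 + 5.7·-0.5.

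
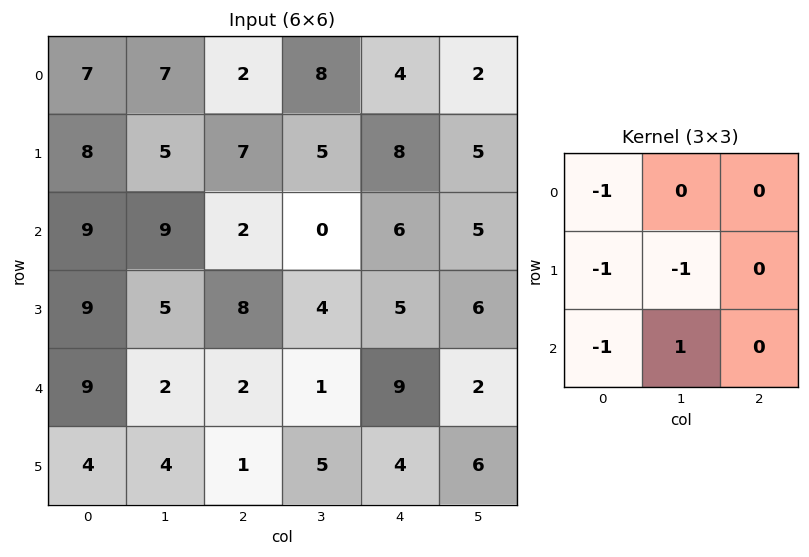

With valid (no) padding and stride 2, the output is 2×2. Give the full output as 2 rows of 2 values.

-20 -16
-30 -15

Output[0,0]: The receptive field on the input at this output position is [7 7 2 / 8 5 7 / 9 9 2]. Elementwise product with the kernel and sum: 7·-1 + 8·-1 + 5·-1 + 9·-1 + 9·1.
Output[0,1]: The receptive field on the input at this output position is [2 8 4 / 7 5 8 / 2 0 6]. Elementwise product with the kernel and sum: 2·-1 + 7·-1 + 5·-1 + 2·-1 + 0·1.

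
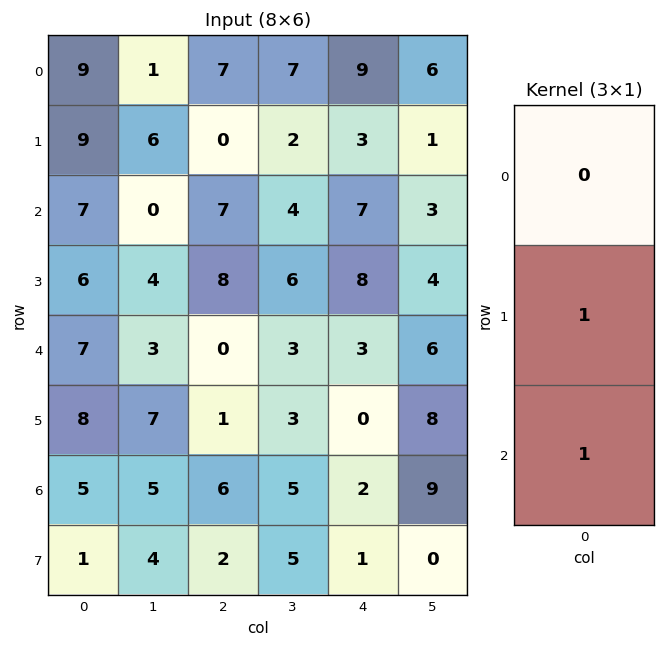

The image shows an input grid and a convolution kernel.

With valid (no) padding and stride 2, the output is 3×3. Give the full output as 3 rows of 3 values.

16 7 10
13 8 11
13 7 2

Output[0,0]: The receptive field on the input at this output position is [9 / 9 / 7]. Elementwise product with the kernel and sum: 9·1 + 7·1.
Output[0,1]: The receptive field on the input at this output position is [7 / 0 / 7]. Elementwise product with the kernel and sum: 0·1 + 7·1.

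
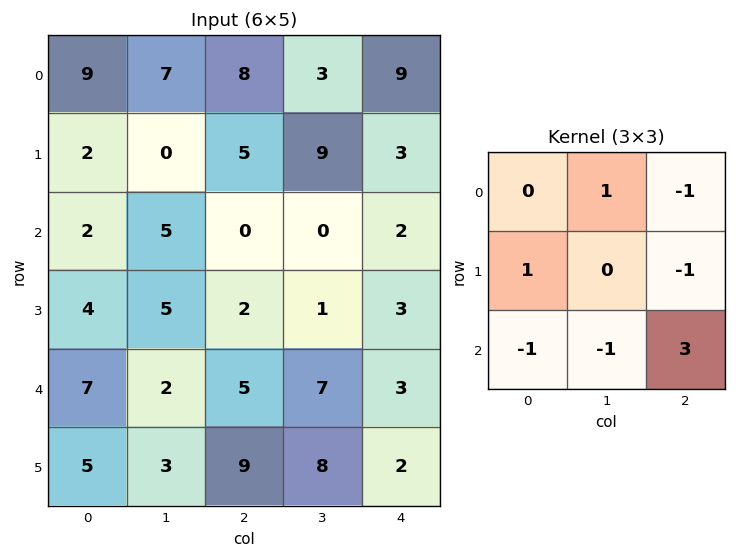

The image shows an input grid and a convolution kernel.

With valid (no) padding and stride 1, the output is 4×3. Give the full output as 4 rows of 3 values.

-11 -9 2
-6 -3 10
13 18 -6
24 8 -11

Output[0,0]: The receptive field on the input at this output position is [9 7 8 / 2 0 5 / 2 5 0]. Elementwise product with the kernel and sum: 7·1 + 8·-1 + 2·1 + 5·-1 + 2·-1 + 5·-1 + 0·3.
Output[0,1]: The receptive field on the input at this output position is [7 8 3 / 0 5 9 / 5 0 0]. Elementwise product with the kernel and sum: 8·1 + 3·-1 + 0·1 + 9·-1 + 5·-1 + 0·-1 + 0·3.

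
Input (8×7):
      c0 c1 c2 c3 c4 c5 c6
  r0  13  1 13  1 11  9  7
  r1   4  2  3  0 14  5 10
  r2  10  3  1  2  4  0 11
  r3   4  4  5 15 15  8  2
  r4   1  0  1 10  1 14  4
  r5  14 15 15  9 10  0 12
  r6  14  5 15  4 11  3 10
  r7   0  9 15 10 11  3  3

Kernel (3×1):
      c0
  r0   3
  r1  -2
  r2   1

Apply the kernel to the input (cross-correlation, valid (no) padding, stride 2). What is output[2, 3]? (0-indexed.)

-2

The receptive field on the input at this output position is [4 / 12 / 10]. Elementwise product with the kernel and sum: 4·3 + 12·-2 + 10·1.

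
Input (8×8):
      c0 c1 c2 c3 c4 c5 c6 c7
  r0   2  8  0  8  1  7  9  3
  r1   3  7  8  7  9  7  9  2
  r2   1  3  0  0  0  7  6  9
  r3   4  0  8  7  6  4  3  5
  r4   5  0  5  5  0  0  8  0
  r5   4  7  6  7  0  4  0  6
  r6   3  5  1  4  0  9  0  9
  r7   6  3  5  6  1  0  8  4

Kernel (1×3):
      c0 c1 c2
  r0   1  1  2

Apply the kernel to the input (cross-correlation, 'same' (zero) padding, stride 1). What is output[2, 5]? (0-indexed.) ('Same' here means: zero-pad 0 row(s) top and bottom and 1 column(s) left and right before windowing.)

The receptive field on the zero-padded input at this output position is [0 7 6]. Elementwise product with the kernel and sum: 0·1 + 7·1 + 6·2.

19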